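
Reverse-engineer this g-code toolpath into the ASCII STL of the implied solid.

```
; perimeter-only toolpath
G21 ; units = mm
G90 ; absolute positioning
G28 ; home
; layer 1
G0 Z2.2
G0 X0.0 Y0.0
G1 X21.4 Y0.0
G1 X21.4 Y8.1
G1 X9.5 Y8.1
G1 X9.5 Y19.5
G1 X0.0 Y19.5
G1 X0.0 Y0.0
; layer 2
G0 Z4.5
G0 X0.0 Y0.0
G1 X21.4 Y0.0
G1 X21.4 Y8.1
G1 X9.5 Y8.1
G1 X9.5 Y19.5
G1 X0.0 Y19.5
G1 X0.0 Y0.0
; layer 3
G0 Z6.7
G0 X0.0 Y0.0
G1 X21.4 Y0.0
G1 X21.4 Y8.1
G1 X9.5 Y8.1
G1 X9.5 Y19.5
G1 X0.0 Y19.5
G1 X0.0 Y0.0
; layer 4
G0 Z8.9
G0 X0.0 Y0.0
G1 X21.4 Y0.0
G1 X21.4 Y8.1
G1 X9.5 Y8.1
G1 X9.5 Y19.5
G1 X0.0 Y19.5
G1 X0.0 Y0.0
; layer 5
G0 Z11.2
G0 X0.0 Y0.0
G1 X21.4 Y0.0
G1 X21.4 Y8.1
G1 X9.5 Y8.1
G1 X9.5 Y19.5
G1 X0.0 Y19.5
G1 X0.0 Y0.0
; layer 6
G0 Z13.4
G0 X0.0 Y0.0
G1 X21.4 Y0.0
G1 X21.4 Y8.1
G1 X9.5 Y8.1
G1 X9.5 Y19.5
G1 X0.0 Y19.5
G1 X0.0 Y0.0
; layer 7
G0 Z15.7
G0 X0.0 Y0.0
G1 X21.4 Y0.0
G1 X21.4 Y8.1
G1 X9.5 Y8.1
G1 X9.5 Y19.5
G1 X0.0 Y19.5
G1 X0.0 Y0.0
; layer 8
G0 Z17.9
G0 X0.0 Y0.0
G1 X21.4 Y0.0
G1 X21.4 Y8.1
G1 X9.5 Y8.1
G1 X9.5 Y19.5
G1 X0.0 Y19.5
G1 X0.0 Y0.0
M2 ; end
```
solid part
  facet normal 0.0000 0.0000 -1.0000
    outer loop
      vertex 21.4 8.1 0.0
      vertex 21.4 0.0 0.0
      vertex 0.0 0.0 0.0
    endloop
  endfacet
  facet normal 0.0000 0.0000 -1.0000
    outer loop
      vertex 9.5 8.1 0.0
      vertex 21.4 8.1 0.0
      vertex 0.0 0.0 0.0
    endloop
  endfacet
  facet normal 0.0000 0.0000 -1.0000
    outer loop
      vertex 9.5 19.5 0.0
      vertex 9.5 8.1 0.0
      vertex 0.0 0.0 0.0
    endloop
  endfacet
  facet normal 0.0000 0.0000 -1.0000
    outer loop
      vertex 0.0 19.5 0.0
      vertex 9.5 19.5 0.0
      vertex 0.0 0.0 0.0
    endloop
  endfacet
  facet normal 0.0000 0.0000 1.0000
    outer loop
      vertex 0.0 0.0 17.9
      vertex 21.4 0.0 17.9
      vertex 21.4 8.1 17.9
    endloop
  endfacet
  facet normal 0.0000 0.0000 1.0000
    outer loop
      vertex 0.0 0.0 17.9
      vertex 21.4 8.1 17.9
      vertex 9.5 8.1 17.9
    endloop
  endfacet
  facet normal 0.0000 0.0000 1.0000
    outer loop
      vertex 0.0 0.0 17.9
      vertex 9.5 8.1 17.9
      vertex 9.5 19.5 17.9
    endloop
  endfacet
  facet normal 0.0000 0.0000 1.0000
    outer loop
      vertex 0.0 0.0 17.9
      vertex 9.5 19.5 17.9
      vertex 0.0 19.5 17.9
    endloop
  endfacet
  facet normal 0.0000 -1.0000 0.0000
    outer loop
      vertex 0.0 0.0 0.0
      vertex 21.4 0.0 0.0
      vertex 21.4 0.0 17.9
    endloop
  endfacet
  facet normal 0.0000 -1.0000 0.0000
    outer loop
      vertex 0.0 0.0 0.0
      vertex 21.4 0.0 17.9
      vertex 0.0 0.0 17.9
    endloop
  endfacet
  facet normal 1.0000 0.0000 0.0000
    outer loop
      vertex 21.4 0.0 0.0
      vertex 21.4 8.1 0.0
      vertex 21.4 8.1 17.9
    endloop
  endfacet
  facet normal 1.0000 0.0000 0.0000
    outer loop
      vertex 21.4 0.0 0.0
      vertex 21.4 8.1 17.9
      vertex 21.4 0.0 17.9
    endloop
  endfacet
  facet normal 0.0000 1.0000 0.0000
    outer loop
      vertex 21.4 8.1 0.0
      vertex 9.5 8.1 0.0
      vertex 9.5 8.1 17.9
    endloop
  endfacet
  facet normal 0.0000 1.0000 0.0000
    outer loop
      vertex 21.4 8.1 0.0
      vertex 9.5 8.1 17.9
      vertex 21.4 8.1 17.9
    endloop
  endfacet
  facet normal 1.0000 0.0000 0.0000
    outer loop
      vertex 9.5 8.1 0.0
      vertex 9.5 19.5 0.0
      vertex 9.5 19.5 17.9
    endloop
  endfacet
  facet normal 1.0000 0.0000 0.0000
    outer loop
      vertex 9.5 8.1 0.0
      vertex 9.5 19.5 17.9
      vertex 9.5 8.1 17.9
    endloop
  endfacet
  facet normal 0.0000 1.0000 0.0000
    outer loop
      vertex 9.5 19.5 0.0
      vertex 0.0 19.5 0.0
      vertex 0.0 19.5 17.9
    endloop
  endfacet
  facet normal 0.0000 1.0000 0.0000
    outer loop
      vertex 9.5 19.5 0.0
      vertex 0.0 19.5 17.9
      vertex 9.5 19.5 17.9
    endloop
  endfacet
  facet normal -1.0000 0.0000 0.0000
    outer loop
      vertex 0.0 19.5 0.0
      vertex 0.0 0.0 0.0
      vertex 0.0 0.0 17.9
    endloop
  endfacet
  facet normal -1.0000 0.0000 0.0000
    outer loop
      vertex 0.0 19.5 0.0
      vertex 0.0 0.0 17.9
      vertex 0.0 19.5 17.9
    endloop
  endfacet
endsolid part

The G0 Z moves step by Δz≈2.2 mm. Every layer's G1 loop is the same polygon, so the solid is a straight extrusion of it from z=0 to z≈17.9. Closing with flat bottom and top caps and triangulating gives 20 facets — an L-shaped prism: outer 21.4 × 19.5 mm, arm thicknesses ≈ 8.1 mm (horizontal) and 9.5 mm (vertical), extruded 17.9 mm in z.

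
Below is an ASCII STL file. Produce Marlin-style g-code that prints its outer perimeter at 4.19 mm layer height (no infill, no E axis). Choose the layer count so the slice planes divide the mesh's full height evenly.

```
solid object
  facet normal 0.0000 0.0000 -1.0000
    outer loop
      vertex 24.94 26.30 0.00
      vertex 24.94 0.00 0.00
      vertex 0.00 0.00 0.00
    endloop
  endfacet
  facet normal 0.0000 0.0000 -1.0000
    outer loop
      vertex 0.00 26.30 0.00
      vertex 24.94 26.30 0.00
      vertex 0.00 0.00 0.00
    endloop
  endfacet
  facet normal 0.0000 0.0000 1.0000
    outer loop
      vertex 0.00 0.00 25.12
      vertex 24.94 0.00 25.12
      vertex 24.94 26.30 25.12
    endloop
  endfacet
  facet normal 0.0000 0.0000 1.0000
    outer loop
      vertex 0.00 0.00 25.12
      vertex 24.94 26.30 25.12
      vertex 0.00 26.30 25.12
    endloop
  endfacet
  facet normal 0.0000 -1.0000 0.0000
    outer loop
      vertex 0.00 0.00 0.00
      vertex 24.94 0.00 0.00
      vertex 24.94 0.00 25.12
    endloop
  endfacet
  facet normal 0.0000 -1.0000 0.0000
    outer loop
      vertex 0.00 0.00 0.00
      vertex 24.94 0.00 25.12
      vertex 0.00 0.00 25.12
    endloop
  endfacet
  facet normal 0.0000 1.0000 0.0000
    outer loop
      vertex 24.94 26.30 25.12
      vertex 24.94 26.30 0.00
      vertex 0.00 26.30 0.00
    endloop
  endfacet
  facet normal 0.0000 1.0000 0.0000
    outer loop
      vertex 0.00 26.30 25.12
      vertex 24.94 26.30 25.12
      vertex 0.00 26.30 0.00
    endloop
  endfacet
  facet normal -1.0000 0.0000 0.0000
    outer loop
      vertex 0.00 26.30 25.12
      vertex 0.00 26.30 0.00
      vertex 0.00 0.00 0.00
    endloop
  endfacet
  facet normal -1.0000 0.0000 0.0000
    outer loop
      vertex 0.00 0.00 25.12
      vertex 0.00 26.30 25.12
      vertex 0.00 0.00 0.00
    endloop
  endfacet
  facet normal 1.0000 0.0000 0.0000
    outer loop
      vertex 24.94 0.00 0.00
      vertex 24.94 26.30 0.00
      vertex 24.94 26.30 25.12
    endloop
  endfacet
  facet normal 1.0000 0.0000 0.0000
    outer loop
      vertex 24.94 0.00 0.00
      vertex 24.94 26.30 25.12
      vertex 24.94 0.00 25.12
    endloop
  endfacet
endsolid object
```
; perimeter-only toolpath
G21 ; units = mm
G90 ; absolute positioning
G28 ; home
; layer 1
G0 Z4.19
G0 X0.00 Y0.00
G1 X24.94 Y0.00
G1 X24.94 Y26.30
G1 X0.00 Y26.30
G1 X0.00 Y0.00
; layer 2
G0 Z8.37
G0 X0.00 Y0.00
G1 X24.94 Y0.00
G1 X24.94 Y26.30
G1 X0.00 Y26.30
G1 X0.00 Y0.00
; layer 3
G0 Z12.56
G0 X0.00 Y0.00
G1 X24.94 Y0.00
G1 X24.94 Y26.30
G1 X0.00 Y26.30
G1 X0.00 Y0.00
; layer 4
G0 Z16.75
G0 X0.00 Y0.00
G1 X24.94 Y0.00
G1 X24.94 Y26.30
G1 X0.00 Y26.30
G1 X0.00 Y0.00
; layer 5
G0 Z20.93
G0 X0.00 Y0.00
G1 X24.94 Y0.00
G1 X24.94 Y26.30
G1 X0.00 Y26.30
G1 X0.00 Y0.00
; layer 6
G0 Z25.12
G0 X0.00 Y0.00
G1 X24.94 Y0.00
G1 X24.94 Y26.30
G1 X0.00 Y26.30
G1 X0.00 Y0.00
M2 ; end

The solid is a rectangular box, roughly 24.9 × 26.3 mm footprint and 25.1 mm tall. Slicing at Δz = 4.19 mm — 6 equal slices spanning the solid's height, so layer i sits at z = i·h/6 — gives 6 non-empty perimeters. Each is a 4-segment closed polygon; G0 lifts to the layer z and rapids to the start vertex, then G1 traces the edges.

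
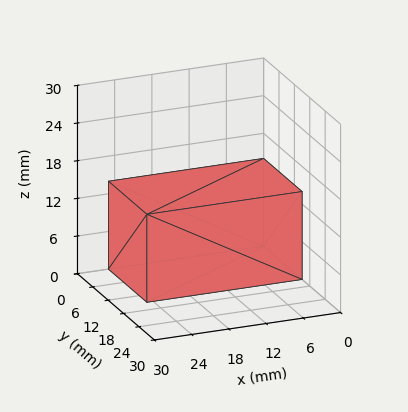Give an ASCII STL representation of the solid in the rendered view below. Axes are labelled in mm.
Reading the render: the shape is a rectangular box, roughly 25 × 15 mm footprint and 14 mm tall (dimensions read to the nearest mm from the axis ticks). For the STL, each face is triangulated and given an outward normal.

solid part
  facet normal 0.0000 0.0000 -1.0000
    outer loop
      vertex 25.0 15.0 0.0
      vertex 25.0 0.0 0.0
      vertex 0.0 0.0 0.0
    endloop
  endfacet
  facet normal 0.0000 0.0000 -1.0000
    outer loop
      vertex 0.0 15.0 0.0
      vertex 25.0 15.0 0.0
      vertex 0.0 0.0 0.0
    endloop
  endfacet
  facet normal 0.0000 0.0000 1.0000
    outer loop
      vertex 0.0 0.0 14.0
      vertex 25.0 0.0 14.0
      vertex 25.0 15.0 14.0
    endloop
  endfacet
  facet normal 0.0000 0.0000 1.0000
    outer loop
      vertex 0.0 0.0 14.0
      vertex 25.0 15.0 14.0
      vertex 0.0 15.0 14.0
    endloop
  endfacet
  facet normal 0.0000 -1.0000 0.0000
    outer loop
      vertex 0.0 0.0 0.0
      vertex 25.0 0.0 0.0
      vertex 25.0 0.0 14.0
    endloop
  endfacet
  facet normal 0.0000 -1.0000 0.0000
    outer loop
      vertex 0.0 0.0 0.0
      vertex 25.0 0.0 14.0
      vertex 0.0 0.0 14.0
    endloop
  endfacet
  facet normal 0.0000 1.0000 0.0000
    outer loop
      vertex 25.0 15.0 14.0
      vertex 25.0 15.0 0.0
      vertex 0.0 15.0 0.0
    endloop
  endfacet
  facet normal 0.0000 1.0000 0.0000
    outer loop
      vertex 0.0 15.0 14.0
      vertex 25.0 15.0 14.0
      vertex 0.0 15.0 0.0
    endloop
  endfacet
  facet normal -1.0000 0.0000 0.0000
    outer loop
      vertex 0.0 15.0 14.0
      vertex 0.0 15.0 0.0
      vertex 0.0 0.0 0.0
    endloop
  endfacet
  facet normal -1.0000 0.0000 0.0000
    outer loop
      vertex 0.0 0.0 14.0
      vertex 0.0 15.0 14.0
      vertex 0.0 0.0 0.0
    endloop
  endfacet
  facet normal 1.0000 0.0000 0.0000
    outer loop
      vertex 25.0 0.0 0.0
      vertex 25.0 15.0 0.0
      vertex 25.0 15.0 14.0
    endloop
  endfacet
  facet normal 1.0000 0.0000 0.0000
    outer loop
      vertex 25.0 0.0 0.0
      vertex 25.0 15.0 14.0
      vertex 25.0 0.0 14.0
    endloop
  endfacet
endsolid part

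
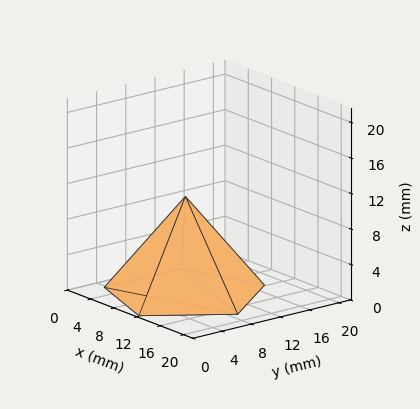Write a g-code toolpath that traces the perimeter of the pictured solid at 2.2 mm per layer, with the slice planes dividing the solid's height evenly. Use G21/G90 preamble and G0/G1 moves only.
Reading the render: the shape is a regular 5-sided pyramid, base circumscribed radius ≈ 9 mm, apex at z ≈ 11 mm (dimensions read to the nearest mm from the axis ticks). For the g-code, the solid's height is divided into equal slices at the stated Δz and each level perimeter traced with G1 moves after a G0 lift.

; perimeter-only toolpath
G21 ; units = mm
G90 ; absolute positioning
G28 ; home
; layer 1
G0 Z2.2
G0 X16.2 Y9.0
G1 X11.2 Y15.9
G1 X3.2 Y13.2
G1 X3.2 Y4.8
G1 X11.2 Y2.1
G1 X16.2 Y9.0
; layer 2
G0 Z4.4
G0 X14.4 Y9.0
G1 X10.7 Y14.2
G1 X4.6 Y12.2
G1 X4.6 Y5.8
G1 X10.7 Y3.8
G1 X14.4 Y9.0
; layer 3
G0 Z6.6
G0 X12.6 Y9.0
G1 X10.1 Y12.4
G1 X6.1 Y11.1
G1 X6.1 Y6.9
G1 X10.1 Y5.6
G1 X12.6 Y9.0
; layer 4
G0 Z8.8
G0 X10.8 Y9.0
G1 X9.6 Y10.7
G1 X7.5 Y10.1
G1 X7.5 Y7.9
G1 X9.6 Y7.3
G1 X10.8 Y9.0
M2 ; end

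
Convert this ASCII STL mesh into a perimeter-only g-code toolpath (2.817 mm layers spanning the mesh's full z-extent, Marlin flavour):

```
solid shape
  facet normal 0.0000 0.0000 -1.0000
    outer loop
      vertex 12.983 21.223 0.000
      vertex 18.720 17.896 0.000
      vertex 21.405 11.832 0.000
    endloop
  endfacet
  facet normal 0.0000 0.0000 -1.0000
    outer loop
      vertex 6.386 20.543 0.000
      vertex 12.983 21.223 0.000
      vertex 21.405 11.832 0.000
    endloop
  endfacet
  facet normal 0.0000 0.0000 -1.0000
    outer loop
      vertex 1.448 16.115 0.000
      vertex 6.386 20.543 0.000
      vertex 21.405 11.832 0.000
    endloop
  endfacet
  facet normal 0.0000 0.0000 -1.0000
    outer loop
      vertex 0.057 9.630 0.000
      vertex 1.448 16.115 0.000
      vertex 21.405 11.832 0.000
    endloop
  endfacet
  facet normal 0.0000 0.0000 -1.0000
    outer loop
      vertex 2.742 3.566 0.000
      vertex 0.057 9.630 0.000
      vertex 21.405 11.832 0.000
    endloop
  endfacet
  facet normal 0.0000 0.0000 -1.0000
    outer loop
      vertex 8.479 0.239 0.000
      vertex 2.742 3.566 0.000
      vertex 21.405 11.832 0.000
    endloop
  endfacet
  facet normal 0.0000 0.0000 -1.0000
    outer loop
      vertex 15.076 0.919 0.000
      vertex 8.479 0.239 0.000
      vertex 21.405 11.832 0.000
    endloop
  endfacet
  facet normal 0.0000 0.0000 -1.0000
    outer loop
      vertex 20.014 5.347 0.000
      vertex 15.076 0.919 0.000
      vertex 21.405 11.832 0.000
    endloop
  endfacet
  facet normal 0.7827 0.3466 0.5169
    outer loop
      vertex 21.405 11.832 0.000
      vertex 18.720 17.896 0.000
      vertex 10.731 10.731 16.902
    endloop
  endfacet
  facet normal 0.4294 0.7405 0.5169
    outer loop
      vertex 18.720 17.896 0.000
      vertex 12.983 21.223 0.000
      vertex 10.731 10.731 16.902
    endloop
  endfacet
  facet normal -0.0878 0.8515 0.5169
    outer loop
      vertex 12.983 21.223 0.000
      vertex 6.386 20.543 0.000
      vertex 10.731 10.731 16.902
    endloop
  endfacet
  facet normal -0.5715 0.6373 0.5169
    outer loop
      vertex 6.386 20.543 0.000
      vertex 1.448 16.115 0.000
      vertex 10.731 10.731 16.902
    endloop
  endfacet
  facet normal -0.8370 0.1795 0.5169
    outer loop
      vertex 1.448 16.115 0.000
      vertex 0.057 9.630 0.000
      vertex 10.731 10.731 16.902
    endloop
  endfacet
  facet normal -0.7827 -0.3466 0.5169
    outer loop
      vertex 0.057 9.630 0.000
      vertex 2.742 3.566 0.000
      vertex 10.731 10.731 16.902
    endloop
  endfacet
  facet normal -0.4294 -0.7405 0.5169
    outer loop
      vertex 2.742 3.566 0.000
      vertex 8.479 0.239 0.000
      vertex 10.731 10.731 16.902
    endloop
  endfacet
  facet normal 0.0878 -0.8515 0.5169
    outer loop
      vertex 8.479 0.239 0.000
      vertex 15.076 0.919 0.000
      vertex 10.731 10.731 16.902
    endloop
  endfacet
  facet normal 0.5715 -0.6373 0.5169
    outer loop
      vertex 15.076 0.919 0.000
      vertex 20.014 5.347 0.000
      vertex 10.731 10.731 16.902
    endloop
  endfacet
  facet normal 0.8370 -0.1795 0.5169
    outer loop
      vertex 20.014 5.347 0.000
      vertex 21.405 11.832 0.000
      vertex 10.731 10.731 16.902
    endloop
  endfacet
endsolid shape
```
; perimeter-only toolpath
G21 ; units = mm
G90 ; absolute positioning
G28 ; home
; layer 1
G0 Z2.817
G0 X19.626 Y11.649
G1 X17.389 Y16.702
G1 X12.608 Y19.474
G1 X7.110 Y18.908
G1 X2.995 Y15.218
G1 X1.836 Y9.813
G1 X4.073 Y4.760
G1 X8.854 Y1.988
G1 X14.352 Y2.554
G1 X18.467 Y6.244
G1 X19.626 Y11.649
; layer 2
G0 Z5.634
G0 X17.847 Y11.465
G1 X16.057 Y15.508
G1 X12.232 Y17.726
G1 X7.834 Y17.272
G1 X4.542 Y14.320
G1 X3.615 Y9.997
G1 X5.405 Y5.954
G1 X9.230 Y3.736
G1 X13.628 Y4.190
G1 X16.920 Y7.142
G1 X17.847 Y11.465
; layer 3
G0 Z8.451
G0 X16.068 Y11.282
G1 X14.726 Y14.314
G1 X11.857 Y15.977
G1 X8.559 Y15.637
G1 X6.090 Y13.423
G1 X5.394 Y10.181
G1 X6.736 Y7.149
G1 X9.605 Y5.485
G1 X12.904 Y5.825
G1 X15.372 Y8.039
G1 X16.068 Y11.282
; layer 4
G0 Z11.268
G0 X14.289 Y11.098
G1 X13.394 Y13.119
G1 X11.482 Y14.228
G1 X9.283 Y14.002
G1 X7.637 Y12.526
G1 X7.173 Y10.364
G1 X8.068 Y8.343
G1 X9.980 Y7.234
G1 X12.179 Y7.460
G1 X13.825 Y8.936
G1 X14.289 Y11.098
; layer 5
G0 Z14.085
G0 X12.510 Y10.915
G1 X12.062 Y11.925
G1 X11.106 Y12.480
G1 X10.007 Y12.366
G1 X9.184 Y11.628
G1 X8.952 Y10.548
G1 X9.400 Y9.537
G1 X10.356 Y8.982
G1 X11.455 Y9.096
G1 X12.278 Y9.834
G1 X12.510 Y10.915
M2 ; end

The solid is a regular 10-sided pyramid, base circumscribed radius ≈ 10.7 mm, apex at z ≈ 16.9 mm. Slicing at Δz = 2.817 mm — 6 equal slices spanning the solid's height, so layer i sits at z = i·h/6 — gives 5 non-empty perimeters. Each is a 10-segment closed polygon; G0 lifts to the layer z and rapids to the start vertex, then G1 traces the edges. The cross-section shrinks linearly with z (the slice at the apex is degenerate and omitted).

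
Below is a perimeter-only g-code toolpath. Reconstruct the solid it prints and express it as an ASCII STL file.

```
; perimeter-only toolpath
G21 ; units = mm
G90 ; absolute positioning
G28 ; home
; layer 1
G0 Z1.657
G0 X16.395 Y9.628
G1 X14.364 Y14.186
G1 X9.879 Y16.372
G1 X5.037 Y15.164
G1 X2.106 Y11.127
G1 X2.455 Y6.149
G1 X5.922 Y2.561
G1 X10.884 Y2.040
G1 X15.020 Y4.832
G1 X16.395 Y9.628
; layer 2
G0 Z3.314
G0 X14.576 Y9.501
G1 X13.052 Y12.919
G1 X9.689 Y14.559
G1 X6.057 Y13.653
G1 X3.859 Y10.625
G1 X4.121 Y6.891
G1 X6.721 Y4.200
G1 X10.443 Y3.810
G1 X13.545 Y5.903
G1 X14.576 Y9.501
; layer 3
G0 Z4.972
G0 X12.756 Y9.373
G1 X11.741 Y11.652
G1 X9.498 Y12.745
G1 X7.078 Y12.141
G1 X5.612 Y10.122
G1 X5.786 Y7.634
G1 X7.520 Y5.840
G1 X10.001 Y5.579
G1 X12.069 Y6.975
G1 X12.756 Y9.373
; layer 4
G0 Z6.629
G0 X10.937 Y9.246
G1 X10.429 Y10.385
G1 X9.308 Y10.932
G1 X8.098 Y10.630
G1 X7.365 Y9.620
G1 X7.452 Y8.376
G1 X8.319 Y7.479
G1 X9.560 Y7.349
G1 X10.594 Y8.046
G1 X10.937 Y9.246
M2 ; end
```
solid part
  facet normal 0.0000 0.0000 -1.0000
    outer loop
      vertex 10.069 18.186 0.000
      vertex 15.675 15.453 0.000
      vertex 18.214 9.756 0.000
    endloop
  endfacet
  facet normal 0.0000 0.0000 -1.0000
    outer loop
      vertex 4.017 16.676 0.000
      vertex 10.069 18.186 0.000
      vertex 18.214 9.756 0.000
    endloop
  endfacet
  facet normal 0.0000 0.0000 -1.0000
    outer loop
      vertex 0.353 11.629 0.000
      vertex 4.017 16.676 0.000
      vertex 18.214 9.756 0.000
    endloop
  endfacet
  facet normal 0.0000 0.0000 -1.0000
    outer loop
      vertex 0.789 5.407 0.000
      vertex 0.353 11.629 0.000
      vertex 18.214 9.756 0.000
    endloop
  endfacet
  facet normal 0.0000 0.0000 -1.0000
    outer loop
      vertex 5.123 0.922 0.000
      vertex 0.789 5.407 0.000
      vertex 18.214 9.756 0.000
    endloop
  endfacet
  facet normal 0.0000 0.0000 -1.0000
    outer loop
      vertex 11.326 0.271 0.000
      vertex 5.123 0.922 0.000
      vertex 18.214 9.756 0.000
    endloop
  endfacet
  facet normal 0.0000 0.0000 -1.0000
    outer loop
      vertex 16.496 3.760 0.000
      vertex 11.326 0.271 0.000
      vertex 18.214 9.756 0.000
    endloop
  endfacet
  facet normal 0.6350 0.2830 0.7188
    outer loop
      vertex 18.214 9.756 0.000
      vertex 15.675 15.453 0.000
      vertex 9.118 9.118 8.286
    endloop
  endfacet
  facet normal 0.3046 0.6249 0.7188
    outer loop
      vertex 15.675 15.453 0.000
      vertex 10.069 18.186 0.000
      vertex 9.118 9.118 8.286
    endloop
  endfacet
  facet normal -0.1683 0.6745 0.7188
    outer loop
      vertex 10.069 18.186 0.000
      vertex 4.017 16.676 0.000
      vertex 9.118 9.118 8.286
    endloop
  endfacet
  facet normal -0.5626 0.4084 0.7188
    outer loop
      vertex 4.017 16.676 0.000
      vertex 0.353 11.629 0.000
      vertex 9.118 9.118 8.286
    endloop
  endfacet
  facet normal -0.6935 -0.0486 0.7188
    outer loop
      vertex 0.353 11.629 0.000
      vertex 0.789 5.407 0.000
      vertex 9.118 9.118 8.286
    endloop
  endfacet
  facet normal -0.4999 -0.4831 0.7188
    outer loop
      vertex 0.789 5.407 0.000
      vertex 5.123 0.922 0.000
      vertex 9.118 9.118 8.286
    endloop
  endfacet
  facet normal -0.0726 -0.6914 0.7188
    outer loop
      vertex 5.123 0.922 0.000
      vertex 11.326 0.271 0.000
      vertex 9.118 9.118 8.286
    endloop
  endfacet
  facet normal 0.3889 -0.5762 0.7189
    outer loop
      vertex 11.326 0.271 0.000
      vertex 16.496 3.760 0.000
      vertex 9.118 9.118 8.286
    endloop
  endfacet
  facet normal 0.6683 -0.1915 0.7189
    outer loop
      vertex 16.496 3.760 0.000
      vertex 18.214 9.756 0.000
      vertex 9.118 9.118 8.286
    endloop
  endfacet
endsolid part

The G0 Z moves step by Δz≈1.657 mm. The G1 loops shrink linearly with z, so the solid tapers from its base footprint up to z≈8.29. Closing with a flat bottom cap and the tapered top and triangulating gives 16 facets — a regular 9-sided pyramid, base circumscribed radius ≈ 9.12 mm, apex at z ≈ 8.29 mm.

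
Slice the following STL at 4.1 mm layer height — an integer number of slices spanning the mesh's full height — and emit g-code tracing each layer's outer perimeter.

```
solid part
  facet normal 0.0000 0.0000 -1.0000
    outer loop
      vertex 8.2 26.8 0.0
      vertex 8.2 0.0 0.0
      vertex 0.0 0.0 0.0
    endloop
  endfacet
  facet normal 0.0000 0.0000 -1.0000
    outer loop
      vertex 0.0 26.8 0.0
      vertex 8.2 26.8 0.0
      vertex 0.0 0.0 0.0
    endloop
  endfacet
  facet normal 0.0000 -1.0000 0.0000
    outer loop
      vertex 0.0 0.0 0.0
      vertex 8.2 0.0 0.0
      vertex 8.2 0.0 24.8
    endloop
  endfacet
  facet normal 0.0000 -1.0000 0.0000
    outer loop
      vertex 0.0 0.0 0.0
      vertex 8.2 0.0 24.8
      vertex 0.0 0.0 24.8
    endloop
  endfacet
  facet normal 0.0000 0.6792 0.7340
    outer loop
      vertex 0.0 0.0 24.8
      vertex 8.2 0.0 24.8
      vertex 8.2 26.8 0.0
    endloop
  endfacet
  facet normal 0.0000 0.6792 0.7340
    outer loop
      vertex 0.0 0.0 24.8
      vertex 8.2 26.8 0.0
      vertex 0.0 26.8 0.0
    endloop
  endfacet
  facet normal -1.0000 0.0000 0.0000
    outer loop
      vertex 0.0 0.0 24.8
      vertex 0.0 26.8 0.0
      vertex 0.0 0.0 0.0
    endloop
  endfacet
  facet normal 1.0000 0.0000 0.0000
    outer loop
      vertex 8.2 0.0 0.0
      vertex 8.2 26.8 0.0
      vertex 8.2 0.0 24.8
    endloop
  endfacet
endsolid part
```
; perimeter-only toolpath
G21 ; units = mm
G90 ; absolute positioning
G28 ; home
; layer 1
G0 Z4.1
G0 X0.0 Y0.0
G1 X8.2 Y0.0
G1 X8.2 Y22.3
G1 X0.0 Y22.3
G1 X0.0 Y0.0
; layer 2
G0 Z8.3
G0 X0.0 Y0.0
G1 X8.2 Y0.0
G1 X8.2 Y17.9
G1 X0.0 Y17.9
G1 X0.0 Y0.0
; layer 3
G0 Z12.4
G0 X0.0 Y0.0
G1 X8.2 Y0.0
G1 X8.2 Y13.4
G1 X0.0 Y13.4
G1 X0.0 Y0.0
; layer 4
G0 Z16.5
G0 X0.0 Y0.0
G1 X8.2 Y0.0
G1 X8.2 Y8.9
G1 X0.0 Y8.9
G1 X0.0 Y0.0
; layer 5
G0 Z20.7
G0 X0.0 Y0.0
G1 X8.2 Y0.0
G1 X8.2 Y4.5
G1 X0.0 Y4.5
G1 X0.0 Y0.0
M2 ; end

The solid is a wedge (ramp): 8.2 × 26.8 mm base, rising to 24.8 mm along the y=0 edge and sloping linearly to z=0 at y=26.8. Slicing at Δz = 4.1 mm — 6 equal slices spanning the solid's height, so layer i sits at z = i·h/6 — gives 5 non-empty perimeters. Each is a 4-segment closed polygon; G0 lifts to the layer z and rapids to the start vertex, then G1 traces the edges. The cross-section shrinks linearly with z (the slice at the apex is degenerate and omitted).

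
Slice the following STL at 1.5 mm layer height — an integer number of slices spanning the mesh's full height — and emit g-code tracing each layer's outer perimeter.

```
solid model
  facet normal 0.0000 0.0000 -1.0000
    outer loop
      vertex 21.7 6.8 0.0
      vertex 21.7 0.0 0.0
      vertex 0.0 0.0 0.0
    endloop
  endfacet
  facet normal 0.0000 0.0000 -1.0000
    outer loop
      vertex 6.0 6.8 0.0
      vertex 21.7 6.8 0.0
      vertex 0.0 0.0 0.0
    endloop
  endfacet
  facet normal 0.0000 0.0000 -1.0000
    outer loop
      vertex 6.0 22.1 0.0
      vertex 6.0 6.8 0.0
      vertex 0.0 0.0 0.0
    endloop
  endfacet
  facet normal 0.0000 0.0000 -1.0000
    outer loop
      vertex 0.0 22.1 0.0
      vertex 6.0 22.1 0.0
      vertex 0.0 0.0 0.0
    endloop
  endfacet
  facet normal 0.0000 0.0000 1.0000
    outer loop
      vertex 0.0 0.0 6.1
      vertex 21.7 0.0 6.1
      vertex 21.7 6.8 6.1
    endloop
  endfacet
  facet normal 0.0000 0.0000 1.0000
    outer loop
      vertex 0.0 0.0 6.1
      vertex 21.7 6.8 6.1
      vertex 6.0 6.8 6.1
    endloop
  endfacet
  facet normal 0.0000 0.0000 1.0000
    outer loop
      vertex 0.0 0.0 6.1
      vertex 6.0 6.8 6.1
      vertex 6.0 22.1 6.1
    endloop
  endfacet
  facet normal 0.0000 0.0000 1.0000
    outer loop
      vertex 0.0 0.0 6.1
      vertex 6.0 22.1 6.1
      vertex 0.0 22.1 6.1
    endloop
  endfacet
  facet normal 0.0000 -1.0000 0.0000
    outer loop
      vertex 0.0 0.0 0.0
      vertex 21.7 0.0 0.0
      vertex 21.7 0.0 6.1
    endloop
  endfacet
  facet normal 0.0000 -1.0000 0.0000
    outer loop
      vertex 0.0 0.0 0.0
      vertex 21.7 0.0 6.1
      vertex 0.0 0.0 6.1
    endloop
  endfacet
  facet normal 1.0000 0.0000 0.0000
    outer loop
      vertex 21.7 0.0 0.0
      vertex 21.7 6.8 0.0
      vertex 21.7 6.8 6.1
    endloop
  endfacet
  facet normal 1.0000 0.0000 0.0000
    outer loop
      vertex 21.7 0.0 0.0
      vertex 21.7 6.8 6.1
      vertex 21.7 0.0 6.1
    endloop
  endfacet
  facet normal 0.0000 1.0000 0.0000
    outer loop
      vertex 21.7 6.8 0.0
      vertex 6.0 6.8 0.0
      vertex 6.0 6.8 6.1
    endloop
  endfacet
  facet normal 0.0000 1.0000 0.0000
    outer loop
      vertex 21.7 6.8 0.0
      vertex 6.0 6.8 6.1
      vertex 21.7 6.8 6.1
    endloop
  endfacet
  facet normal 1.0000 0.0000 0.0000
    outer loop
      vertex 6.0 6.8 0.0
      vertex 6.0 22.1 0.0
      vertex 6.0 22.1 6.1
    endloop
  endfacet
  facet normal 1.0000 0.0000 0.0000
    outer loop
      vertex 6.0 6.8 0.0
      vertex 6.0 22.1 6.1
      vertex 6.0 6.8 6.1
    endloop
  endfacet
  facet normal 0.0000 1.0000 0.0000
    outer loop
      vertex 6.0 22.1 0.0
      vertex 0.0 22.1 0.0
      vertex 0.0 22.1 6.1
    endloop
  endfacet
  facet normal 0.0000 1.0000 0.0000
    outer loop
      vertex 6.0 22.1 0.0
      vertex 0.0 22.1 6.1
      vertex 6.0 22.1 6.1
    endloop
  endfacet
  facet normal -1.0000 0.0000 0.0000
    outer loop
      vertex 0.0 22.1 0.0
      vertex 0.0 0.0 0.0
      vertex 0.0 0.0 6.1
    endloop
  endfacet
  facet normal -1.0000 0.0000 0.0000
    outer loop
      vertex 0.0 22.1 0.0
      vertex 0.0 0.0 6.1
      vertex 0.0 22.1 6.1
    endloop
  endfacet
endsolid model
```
; perimeter-only toolpath
G21 ; units = mm
G90 ; absolute positioning
G28 ; home
; layer 1
G0 Z1.5
G0 X0.0 Y0.0
G1 X21.7 Y0.0
G1 X21.7 Y6.8
G1 X6.0 Y6.8
G1 X6.0 Y22.1
G1 X0.0 Y22.1
G1 X0.0 Y0.0
; layer 2
G0 Z3.0
G0 X0.0 Y0.0
G1 X21.7 Y0.0
G1 X21.7 Y6.8
G1 X6.0 Y6.8
G1 X6.0 Y22.1
G1 X0.0 Y22.1
G1 X0.0 Y0.0
; layer 3
G0 Z4.6
G0 X0.0 Y0.0
G1 X21.7 Y0.0
G1 X21.7 Y6.8
G1 X6.0 Y6.8
G1 X6.0 Y22.1
G1 X0.0 Y22.1
G1 X0.0 Y0.0
; layer 4
G0 Z6.1
G0 X0.0 Y0.0
G1 X21.7 Y0.0
G1 X21.7 Y6.8
G1 X6.0 Y6.8
G1 X6.0 Y22.1
G1 X0.0 Y22.1
G1 X0.0 Y0.0
M2 ; end

The solid is an L-shaped prism: outer 21.7 × 22.1 mm, arm thicknesses ≈ 6.8 mm (horizontal) and 6 mm (vertical), extruded 6.1 mm in z. Slicing at Δz = 1.5 mm — 4 equal slices spanning the solid's height, so layer i sits at z = i·h/4 — gives 4 non-empty perimeters. Each is a 6-segment closed polygon; G0 lifts to the layer z and rapids to the start vertex, then G1 traces the edges.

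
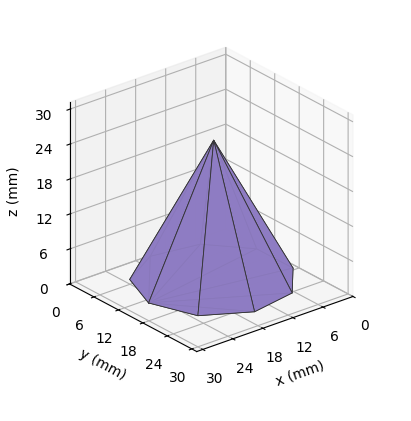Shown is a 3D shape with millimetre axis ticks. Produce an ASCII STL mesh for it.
Reading the render: the shape is a regular 9-sided pyramid, base circumscribed radius ≈ 13 mm, apex at z ≈ 24 mm (dimensions read to the nearest mm from the axis ticks). For the STL, each face is triangulated and given an outward normal.

solid part
  facet normal 0.0000 0.0000 -1.0000
    outer loop
      vertex 15.26 25.80 0.00
      vertex 22.96 21.36 0.00
      vertex 26.00 13.00 0.00
    endloop
  endfacet
  facet normal 0.0000 0.0000 -1.0000
    outer loop
      vertex 6.50 24.26 0.00
      vertex 15.26 25.80 0.00
      vertex 26.00 13.00 0.00
    endloop
  endfacet
  facet normal 0.0000 0.0000 -1.0000
    outer loop
      vertex 0.78 17.45 0.00
      vertex 6.50 24.26 0.00
      vertex 26.00 13.00 0.00
    endloop
  endfacet
  facet normal 0.0000 0.0000 -1.0000
    outer loop
      vertex 0.78 8.55 0.00
      vertex 0.78 17.45 0.00
      vertex 26.00 13.00 0.00
    endloop
  endfacet
  facet normal 0.0000 0.0000 -1.0000
    outer loop
      vertex 6.50 1.74 0.00
      vertex 0.78 8.55 0.00
      vertex 26.00 13.00 0.00
    endloop
  endfacet
  facet normal 0.0000 0.0000 -1.0000
    outer loop
      vertex 15.26 0.20 0.00
      vertex 6.50 1.74 0.00
      vertex 26.00 13.00 0.00
    endloop
  endfacet
  facet normal 0.0000 0.0000 -1.0000
    outer loop
      vertex 22.96 4.64 0.00
      vertex 15.26 0.20 0.00
      vertex 26.00 13.00 0.00
    endloop
  endfacet
  facet normal 0.8375 0.3046 0.4537
    outer loop
      vertex 26.00 13.00 0.00
      vertex 22.96 21.36 0.00
      vertex 13.00 13.00 24.00
    endloop
  endfacet
  facet normal 0.4452 0.7720 0.4537
    outer loop
      vertex 22.96 21.36 0.00
      vertex 15.26 25.80 0.00
      vertex 13.00 13.00 24.00
    endloop
  endfacet
  facet normal -0.1543 0.8777 0.4536
    outer loop
      vertex 15.26 25.80 0.00
      vertex 6.50 24.26 0.00
      vertex 13.00 13.00 24.00
    endloop
  endfacet
  facet normal -0.6824 0.5732 0.4537
    outer loop
      vertex 6.50 24.26 0.00
      vertex 0.78 17.45 0.00
      vertex 13.00 13.00 24.00
    endloop
  endfacet
  facet normal -0.8911 0.0000 0.4537
    outer loop
      vertex 0.78 17.45 0.00
      vertex 0.78 8.55 0.00
      vertex 13.00 13.00 24.00
    endloop
  endfacet
  facet normal -0.6824 -0.5732 0.4537
    outer loop
      vertex 0.78 8.55 0.00
      vertex 6.50 1.74 0.00
      vertex 13.00 13.00 24.00
    endloop
  endfacet
  facet normal -0.1543 -0.8777 0.4536
    outer loop
      vertex 6.50 1.74 0.00
      vertex 15.26 0.20 0.00
      vertex 13.00 13.00 24.00
    endloop
  endfacet
  facet normal 0.4452 -0.7720 0.4537
    outer loop
      vertex 15.26 0.20 0.00
      vertex 22.96 4.64 0.00
      vertex 13.00 13.00 24.00
    endloop
  endfacet
  facet normal 0.8375 -0.3046 0.4537
    outer loop
      vertex 22.96 4.64 0.00
      vertex 26.00 13.00 0.00
      vertex 13.00 13.00 24.00
    endloop
  endfacet
endsolid part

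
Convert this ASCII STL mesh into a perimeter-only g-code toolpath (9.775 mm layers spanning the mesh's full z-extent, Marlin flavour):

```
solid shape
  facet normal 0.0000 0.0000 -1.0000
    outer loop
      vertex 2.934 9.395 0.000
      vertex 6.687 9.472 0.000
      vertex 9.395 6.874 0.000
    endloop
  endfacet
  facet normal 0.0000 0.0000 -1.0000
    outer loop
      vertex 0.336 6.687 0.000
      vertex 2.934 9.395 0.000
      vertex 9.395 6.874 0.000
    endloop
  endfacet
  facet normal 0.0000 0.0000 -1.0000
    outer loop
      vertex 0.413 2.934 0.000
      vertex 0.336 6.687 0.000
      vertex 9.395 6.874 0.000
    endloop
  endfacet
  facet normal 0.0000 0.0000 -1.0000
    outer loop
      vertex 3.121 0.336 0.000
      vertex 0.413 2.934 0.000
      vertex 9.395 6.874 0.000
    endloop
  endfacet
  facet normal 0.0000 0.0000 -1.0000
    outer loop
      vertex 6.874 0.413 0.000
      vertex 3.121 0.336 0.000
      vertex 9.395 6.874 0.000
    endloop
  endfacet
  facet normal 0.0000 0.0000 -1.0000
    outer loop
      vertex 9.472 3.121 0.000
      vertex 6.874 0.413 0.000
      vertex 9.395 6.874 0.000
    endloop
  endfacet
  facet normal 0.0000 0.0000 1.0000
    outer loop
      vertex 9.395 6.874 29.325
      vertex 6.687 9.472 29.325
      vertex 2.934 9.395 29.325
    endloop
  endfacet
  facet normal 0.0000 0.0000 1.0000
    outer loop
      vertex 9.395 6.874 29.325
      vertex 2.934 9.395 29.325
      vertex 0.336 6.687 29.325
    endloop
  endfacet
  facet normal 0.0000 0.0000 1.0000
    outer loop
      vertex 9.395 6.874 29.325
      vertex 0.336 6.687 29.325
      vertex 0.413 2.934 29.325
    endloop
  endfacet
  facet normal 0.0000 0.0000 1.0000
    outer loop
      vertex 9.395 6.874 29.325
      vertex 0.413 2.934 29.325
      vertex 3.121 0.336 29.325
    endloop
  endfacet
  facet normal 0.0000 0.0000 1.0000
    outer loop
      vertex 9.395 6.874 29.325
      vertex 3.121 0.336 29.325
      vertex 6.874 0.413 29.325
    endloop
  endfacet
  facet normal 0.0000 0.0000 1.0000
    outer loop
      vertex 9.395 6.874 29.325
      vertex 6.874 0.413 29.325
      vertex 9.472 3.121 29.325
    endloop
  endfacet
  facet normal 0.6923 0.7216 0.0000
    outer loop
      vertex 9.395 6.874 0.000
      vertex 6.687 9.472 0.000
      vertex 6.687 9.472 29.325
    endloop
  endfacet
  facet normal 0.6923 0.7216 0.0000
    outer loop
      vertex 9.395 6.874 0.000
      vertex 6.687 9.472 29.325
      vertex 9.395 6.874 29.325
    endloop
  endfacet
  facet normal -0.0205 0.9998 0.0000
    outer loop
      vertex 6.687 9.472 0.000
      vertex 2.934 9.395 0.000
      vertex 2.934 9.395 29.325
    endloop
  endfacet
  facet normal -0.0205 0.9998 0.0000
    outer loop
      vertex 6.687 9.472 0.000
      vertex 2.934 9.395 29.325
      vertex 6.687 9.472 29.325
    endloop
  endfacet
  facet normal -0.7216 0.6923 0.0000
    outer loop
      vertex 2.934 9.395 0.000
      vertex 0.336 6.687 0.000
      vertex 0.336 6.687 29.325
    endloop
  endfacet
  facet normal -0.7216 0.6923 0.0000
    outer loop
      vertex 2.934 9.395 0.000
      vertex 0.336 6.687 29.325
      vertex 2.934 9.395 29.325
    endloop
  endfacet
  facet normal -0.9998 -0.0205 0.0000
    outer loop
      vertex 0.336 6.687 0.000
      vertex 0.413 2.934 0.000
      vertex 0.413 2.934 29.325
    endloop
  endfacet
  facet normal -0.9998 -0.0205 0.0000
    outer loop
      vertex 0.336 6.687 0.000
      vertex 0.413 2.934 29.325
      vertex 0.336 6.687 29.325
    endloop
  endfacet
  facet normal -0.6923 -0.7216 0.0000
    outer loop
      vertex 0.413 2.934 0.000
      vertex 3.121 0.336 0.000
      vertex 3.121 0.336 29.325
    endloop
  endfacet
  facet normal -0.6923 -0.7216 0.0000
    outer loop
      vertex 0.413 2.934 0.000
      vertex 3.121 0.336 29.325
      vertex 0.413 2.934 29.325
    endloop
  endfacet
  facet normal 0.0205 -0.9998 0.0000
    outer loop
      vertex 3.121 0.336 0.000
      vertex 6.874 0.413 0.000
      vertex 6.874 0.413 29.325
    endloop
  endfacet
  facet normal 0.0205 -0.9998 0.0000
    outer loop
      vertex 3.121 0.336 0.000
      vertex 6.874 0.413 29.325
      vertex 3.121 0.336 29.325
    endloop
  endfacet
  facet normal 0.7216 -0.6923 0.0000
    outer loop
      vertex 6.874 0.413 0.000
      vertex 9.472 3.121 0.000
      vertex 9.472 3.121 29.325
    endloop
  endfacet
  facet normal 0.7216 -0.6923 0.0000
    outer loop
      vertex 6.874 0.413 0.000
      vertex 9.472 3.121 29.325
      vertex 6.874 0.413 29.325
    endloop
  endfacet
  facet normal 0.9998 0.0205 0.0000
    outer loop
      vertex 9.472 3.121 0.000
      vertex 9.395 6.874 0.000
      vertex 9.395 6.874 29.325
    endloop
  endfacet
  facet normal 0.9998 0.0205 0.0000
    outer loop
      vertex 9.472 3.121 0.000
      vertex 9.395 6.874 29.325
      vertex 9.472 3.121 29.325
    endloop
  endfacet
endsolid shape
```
; perimeter-only toolpath
G21 ; units = mm
G90 ; absolute positioning
G28 ; home
; layer 1
G0 Z9.775
G0 X9.395 Y6.874
G1 X6.687 Y9.472
G1 X2.934 Y9.395
G1 X0.336 Y6.687
G1 X0.413 Y2.934
G1 X3.121 Y0.336
G1 X6.874 Y0.413
G1 X9.472 Y3.121
G1 X9.395 Y6.874
; layer 2
G0 Z19.550
G0 X9.395 Y6.874
G1 X6.687 Y9.472
G1 X2.934 Y9.395
G1 X0.336 Y6.687
G1 X0.413 Y2.934
G1 X3.121 Y0.336
G1 X6.874 Y0.413
G1 X9.472 Y3.121
G1 X9.395 Y6.874
; layer 3
G0 Z29.325
G0 X9.395 Y6.874
G1 X6.687 Y9.472
G1 X2.934 Y9.395
G1 X0.336 Y6.687
G1 X0.413 Y2.934
G1 X3.121 Y0.336
G1 X6.874 Y0.413
G1 X9.472 Y3.121
G1 X9.395 Y6.874
M2 ; end

The solid is a regular 8-sided prism (a cylinder approximated with 8 flat sides), circumscribed radius ≈ 4.9 mm, height ≈ 29.3 mm. Slicing at Δz = 9.775 mm — 3 equal slices spanning the solid's height, so layer i sits at z = i·h/3 — gives 3 non-empty perimeters. Each is a 8-segment closed polygon; G0 lifts to the layer z and rapids to the start vertex, then G1 traces the edges.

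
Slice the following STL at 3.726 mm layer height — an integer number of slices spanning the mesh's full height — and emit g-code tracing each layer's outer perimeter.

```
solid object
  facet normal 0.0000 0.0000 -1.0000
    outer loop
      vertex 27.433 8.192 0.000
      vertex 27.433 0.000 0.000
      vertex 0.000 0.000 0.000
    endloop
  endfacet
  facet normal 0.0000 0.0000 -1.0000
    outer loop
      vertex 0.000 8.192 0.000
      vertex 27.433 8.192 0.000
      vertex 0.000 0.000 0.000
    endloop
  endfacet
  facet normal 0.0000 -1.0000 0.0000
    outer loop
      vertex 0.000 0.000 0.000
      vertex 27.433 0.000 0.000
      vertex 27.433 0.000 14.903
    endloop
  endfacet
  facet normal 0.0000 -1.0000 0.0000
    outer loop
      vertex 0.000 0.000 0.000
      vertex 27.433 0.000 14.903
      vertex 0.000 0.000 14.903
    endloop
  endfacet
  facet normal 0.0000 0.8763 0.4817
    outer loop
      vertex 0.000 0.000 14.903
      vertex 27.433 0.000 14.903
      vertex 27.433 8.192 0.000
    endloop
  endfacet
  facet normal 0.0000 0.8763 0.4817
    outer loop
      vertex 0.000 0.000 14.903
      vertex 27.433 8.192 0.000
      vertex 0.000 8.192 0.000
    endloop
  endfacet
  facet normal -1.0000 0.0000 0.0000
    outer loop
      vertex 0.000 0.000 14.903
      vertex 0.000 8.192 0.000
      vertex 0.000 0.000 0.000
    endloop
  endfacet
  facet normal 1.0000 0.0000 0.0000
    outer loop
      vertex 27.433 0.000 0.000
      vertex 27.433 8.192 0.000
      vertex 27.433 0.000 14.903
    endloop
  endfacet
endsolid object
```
; perimeter-only toolpath
G21 ; units = mm
G90 ; absolute positioning
G28 ; home
; layer 1
G0 Z3.726
G0 X0.000 Y0.000
G1 X27.433 Y0.000
G1 X27.433 Y6.144
G1 X0.000 Y6.144
G1 X0.000 Y0.000
; layer 2
G0 Z7.452
G0 X0.000 Y0.000
G1 X27.433 Y0.000
G1 X27.433 Y4.096
G1 X0.000 Y4.096
G1 X0.000 Y0.000
; layer 3
G0 Z11.177
G0 X0.000 Y0.000
G1 X27.433 Y0.000
G1 X27.433 Y2.048
G1 X0.000 Y2.048
G1 X0.000 Y0.000
M2 ; end

The solid is a wedge (ramp): 27.4 × 8.19 mm base, rising to 14.9 mm along the y=0 edge and sloping linearly to z=0 at y=8.19. Slicing at Δz = 3.726 mm — 4 equal slices spanning the solid's height, so layer i sits at z = i·h/4 — gives 3 non-empty perimeters. Each is a 4-segment closed polygon; G0 lifts to the layer z and rapids to the start vertex, then G1 traces the edges. The cross-section shrinks linearly with z (the slice at the apex is degenerate and omitted).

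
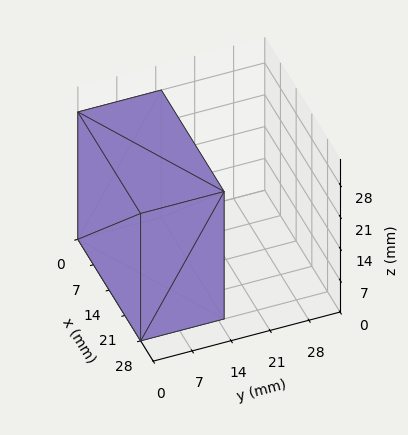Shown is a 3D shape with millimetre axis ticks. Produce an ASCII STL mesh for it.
Reading the render: the shape is a rectangular box, roughly 28 × 15 mm footprint and 28 mm tall (dimensions read to the nearest mm from the axis ticks). For the STL, each face is triangulated and given an outward normal.

solid part
  facet normal 0.0000 0.0000 -1.0000
    outer loop
      vertex 28.00 15.00 0.00
      vertex 28.00 0.00 0.00
      vertex 0.00 0.00 0.00
    endloop
  endfacet
  facet normal 0.0000 0.0000 -1.0000
    outer loop
      vertex 0.00 15.00 0.00
      vertex 28.00 15.00 0.00
      vertex 0.00 0.00 0.00
    endloop
  endfacet
  facet normal 0.0000 0.0000 1.0000
    outer loop
      vertex 0.00 0.00 28.00
      vertex 28.00 0.00 28.00
      vertex 28.00 15.00 28.00
    endloop
  endfacet
  facet normal 0.0000 0.0000 1.0000
    outer loop
      vertex 0.00 0.00 28.00
      vertex 28.00 15.00 28.00
      vertex 0.00 15.00 28.00
    endloop
  endfacet
  facet normal 0.0000 -1.0000 0.0000
    outer loop
      vertex 0.00 0.00 0.00
      vertex 28.00 0.00 0.00
      vertex 28.00 0.00 28.00
    endloop
  endfacet
  facet normal 0.0000 -1.0000 0.0000
    outer loop
      vertex 0.00 0.00 0.00
      vertex 28.00 0.00 28.00
      vertex 0.00 0.00 28.00
    endloop
  endfacet
  facet normal 0.0000 1.0000 0.0000
    outer loop
      vertex 28.00 15.00 28.00
      vertex 28.00 15.00 0.00
      vertex 0.00 15.00 0.00
    endloop
  endfacet
  facet normal 0.0000 1.0000 0.0000
    outer loop
      vertex 0.00 15.00 28.00
      vertex 28.00 15.00 28.00
      vertex 0.00 15.00 0.00
    endloop
  endfacet
  facet normal -1.0000 0.0000 0.0000
    outer loop
      vertex 0.00 15.00 28.00
      vertex 0.00 15.00 0.00
      vertex 0.00 0.00 0.00
    endloop
  endfacet
  facet normal -1.0000 0.0000 0.0000
    outer loop
      vertex 0.00 0.00 28.00
      vertex 0.00 15.00 28.00
      vertex 0.00 0.00 0.00
    endloop
  endfacet
  facet normal 1.0000 0.0000 0.0000
    outer loop
      vertex 28.00 0.00 0.00
      vertex 28.00 15.00 0.00
      vertex 28.00 15.00 28.00
    endloop
  endfacet
  facet normal 1.0000 0.0000 0.0000
    outer loop
      vertex 28.00 0.00 0.00
      vertex 28.00 15.00 28.00
      vertex 28.00 0.00 28.00
    endloop
  endfacet
endsolid part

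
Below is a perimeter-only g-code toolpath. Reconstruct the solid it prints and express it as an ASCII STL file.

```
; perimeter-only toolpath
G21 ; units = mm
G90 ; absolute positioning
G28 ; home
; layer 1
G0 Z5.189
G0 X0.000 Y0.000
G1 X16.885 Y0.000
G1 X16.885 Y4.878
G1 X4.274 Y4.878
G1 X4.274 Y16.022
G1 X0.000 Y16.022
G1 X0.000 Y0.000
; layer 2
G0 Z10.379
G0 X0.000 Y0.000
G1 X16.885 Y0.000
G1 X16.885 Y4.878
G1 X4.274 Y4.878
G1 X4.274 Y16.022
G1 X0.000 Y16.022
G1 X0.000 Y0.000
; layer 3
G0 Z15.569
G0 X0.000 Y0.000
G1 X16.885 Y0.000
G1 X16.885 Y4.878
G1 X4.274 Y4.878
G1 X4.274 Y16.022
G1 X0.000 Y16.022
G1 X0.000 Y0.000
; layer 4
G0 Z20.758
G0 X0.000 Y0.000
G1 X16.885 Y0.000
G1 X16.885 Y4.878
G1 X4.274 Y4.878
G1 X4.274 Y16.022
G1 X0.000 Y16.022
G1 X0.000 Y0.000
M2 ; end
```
solid part
  facet normal 0.0000 0.0000 -1.0000
    outer loop
      vertex 16.885 4.878 0.000
      vertex 16.885 0.000 0.000
      vertex 0.000 0.000 0.000
    endloop
  endfacet
  facet normal 0.0000 0.0000 -1.0000
    outer loop
      vertex 4.274 4.878 0.000
      vertex 16.885 4.878 0.000
      vertex 0.000 0.000 0.000
    endloop
  endfacet
  facet normal 0.0000 0.0000 -1.0000
    outer loop
      vertex 4.274 16.022 0.000
      vertex 4.274 4.878 0.000
      vertex 0.000 0.000 0.000
    endloop
  endfacet
  facet normal 0.0000 0.0000 -1.0000
    outer loop
      vertex 0.000 16.022 0.000
      vertex 4.274 16.022 0.000
      vertex 0.000 0.000 0.000
    endloop
  endfacet
  facet normal 0.0000 0.0000 1.0000
    outer loop
      vertex 0.000 0.000 20.758
      vertex 16.885 0.000 20.758
      vertex 16.885 4.878 20.758
    endloop
  endfacet
  facet normal 0.0000 0.0000 1.0000
    outer loop
      vertex 0.000 0.000 20.758
      vertex 16.885 4.878 20.758
      vertex 4.274 4.878 20.758
    endloop
  endfacet
  facet normal 0.0000 0.0000 1.0000
    outer loop
      vertex 0.000 0.000 20.758
      vertex 4.274 4.878 20.758
      vertex 4.274 16.022 20.758
    endloop
  endfacet
  facet normal 0.0000 0.0000 1.0000
    outer loop
      vertex 0.000 0.000 20.758
      vertex 4.274 16.022 20.758
      vertex 0.000 16.022 20.758
    endloop
  endfacet
  facet normal 0.0000 -1.0000 0.0000
    outer loop
      vertex 0.000 0.000 0.000
      vertex 16.885 0.000 0.000
      vertex 16.885 0.000 20.758
    endloop
  endfacet
  facet normal 0.0000 -1.0000 0.0000
    outer loop
      vertex 0.000 0.000 0.000
      vertex 16.885 0.000 20.758
      vertex 0.000 0.000 20.758
    endloop
  endfacet
  facet normal 1.0000 0.0000 0.0000
    outer loop
      vertex 16.885 0.000 0.000
      vertex 16.885 4.878 0.000
      vertex 16.885 4.878 20.758
    endloop
  endfacet
  facet normal 1.0000 0.0000 0.0000
    outer loop
      vertex 16.885 0.000 0.000
      vertex 16.885 4.878 20.758
      vertex 16.885 0.000 20.758
    endloop
  endfacet
  facet normal 0.0000 1.0000 0.0000
    outer loop
      vertex 16.885 4.878 0.000
      vertex 4.274 4.878 0.000
      vertex 4.274 4.878 20.758
    endloop
  endfacet
  facet normal 0.0000 1.0000 0.0000
    outer loop
      vertex 16.885 4.878 0.000
      vertex 4.274 4.878 20.758
      vertex 16.885 4.878 20.758
    endloop
  endfacet
  facet normal 1.0000 0.0000 0.0000
    outer loop
      vertex 4.274 4.878 0.000
      vertex 4.274 16.022 0.000
      vertex 4.274 16.022 20.758
    endloop
  endfacet
  facet normal 1.0000 0.0000 0.0000
    outer loop
      vertex 4.274 4.878 0.000
      vertex 4.274 16.022 20.758
      vertex 4.274 4.878 20.758
    endloop
  endfacet
  facet normal 0.0000 1.0000 0.0000
    outer loop
      vertex 4.274 16.022 0.000
      vertex 0.000 16.022 0.000
      vertex 0.000 16.022 20.758
    endloop
  endfacet
  facet normal 0.0000 1.0000 0.0000
    outer loop
      vertex 4.274 16.022 0.000
      vertex 0.000 16.022 20.758
      vertex 4.274 16.022 20.758
    endloop
  endfacet
  facet normal -1.0000 0.0000 0.0000
    outer loop
      vertex 0.000 16.022 0.000
      vertex 0.000 0.000 0.000
      vertex 0.000 0.000 20.758
    endloop
  endfacet
  facet normal -1.0000 0.0000 0.0000
    outer loop
      vertex 0.000 16.022 0.000
      vertex 0.000 0.000 20.758
      vertex 0.000 16.022 20.758
    endloop
  endfacet
endsolid part

The G0 Z moves step by Δz≈5.189 mm. Every layer's G1 loop is the same polygon, so the solid is a straight extrusion of it from z=0 to z≈20.8. Closing with flat bottom and top caps and triangulating gives 20 facets — an L-shaped prism: outer 16.9 × 16 mm, arm thicknesses ≈ 4.88 mm (horizontal) and 4.27 mm (vertical), extruded 20.8 mm in z.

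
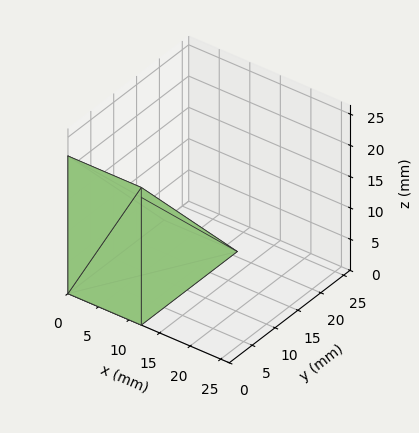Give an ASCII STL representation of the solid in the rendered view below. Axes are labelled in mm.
Reading the render: the shape is a wedge (ramp): 12 × 21 mm base, rising to 22 mm along the y=0 edge and sloping linearly to z=0 at y=21 (dimensions read to the nearest mm from the axis ticks). For the STL, each face is triangulated and given an outward normal.

solid part
  facet normal 0.0000 0.0000 -1.0000
    outer loop
      vertex 12.0 21.0 0.0
      vertex 12.0 0.0 0.0
      vertex 0.0 0.0 0.0
    endloop
  endfacet
  facet normal 0.0000 0.0000 -1.0000
    outer loop
      vertex 0.0 21.0 0.0
      vertex 12.0 21.0 0.0
      vertex 0.0 0.0 0.0
    endloop
  endfacet
  facet normal 0.0000 -1.0000 0.0000
    outer loop
      vertex 0.0 0.0 0.0
      vertex 12.0 0.0 0.0
      vertex 12.0 0.0 22.0
    endloop
  endfacet
  facet normal 0.0000 -1.0000 0.0000
    outer loop
      vertex 0.0 0.0 0.0
      vertex 12.0 0.0 22.0
      vertex 0.0 0.0 22.0
    endloop
  endfacet
  facet normal 0.0000 0.7234 0.6905
    outer loop
      vertex 0.0 0.0 22.0
      vertex 12.0 0.0 22.0
      vertex 12.0 21.0 0.0
    endloop
  endfacet
  facet normal 0.0000 0.7234 0.6905
    outer loop
      vertex 0.0 0.0 22.0
      vertex 12.0 21.0 0.0
      vertex 0.0 21.0 0.0
    endloop
  endfacet
  facet normal -1.0000 0.0000 0.0000
    outer loop
      vertex 0.0 0.0 22.0
      vertex 0.0 21.0 0.0
      vertex 0.0 0.0 0.0
    endloop
  endfacet
  facet normal 1.0000 0.0000 0.0000
    outer loop
      vertex 12.0 0.0 0.0
      vertex 12.0 21.0 0.0
      vertex 12.0 0.0 22.0
    endloop
  endfacet
endsolid part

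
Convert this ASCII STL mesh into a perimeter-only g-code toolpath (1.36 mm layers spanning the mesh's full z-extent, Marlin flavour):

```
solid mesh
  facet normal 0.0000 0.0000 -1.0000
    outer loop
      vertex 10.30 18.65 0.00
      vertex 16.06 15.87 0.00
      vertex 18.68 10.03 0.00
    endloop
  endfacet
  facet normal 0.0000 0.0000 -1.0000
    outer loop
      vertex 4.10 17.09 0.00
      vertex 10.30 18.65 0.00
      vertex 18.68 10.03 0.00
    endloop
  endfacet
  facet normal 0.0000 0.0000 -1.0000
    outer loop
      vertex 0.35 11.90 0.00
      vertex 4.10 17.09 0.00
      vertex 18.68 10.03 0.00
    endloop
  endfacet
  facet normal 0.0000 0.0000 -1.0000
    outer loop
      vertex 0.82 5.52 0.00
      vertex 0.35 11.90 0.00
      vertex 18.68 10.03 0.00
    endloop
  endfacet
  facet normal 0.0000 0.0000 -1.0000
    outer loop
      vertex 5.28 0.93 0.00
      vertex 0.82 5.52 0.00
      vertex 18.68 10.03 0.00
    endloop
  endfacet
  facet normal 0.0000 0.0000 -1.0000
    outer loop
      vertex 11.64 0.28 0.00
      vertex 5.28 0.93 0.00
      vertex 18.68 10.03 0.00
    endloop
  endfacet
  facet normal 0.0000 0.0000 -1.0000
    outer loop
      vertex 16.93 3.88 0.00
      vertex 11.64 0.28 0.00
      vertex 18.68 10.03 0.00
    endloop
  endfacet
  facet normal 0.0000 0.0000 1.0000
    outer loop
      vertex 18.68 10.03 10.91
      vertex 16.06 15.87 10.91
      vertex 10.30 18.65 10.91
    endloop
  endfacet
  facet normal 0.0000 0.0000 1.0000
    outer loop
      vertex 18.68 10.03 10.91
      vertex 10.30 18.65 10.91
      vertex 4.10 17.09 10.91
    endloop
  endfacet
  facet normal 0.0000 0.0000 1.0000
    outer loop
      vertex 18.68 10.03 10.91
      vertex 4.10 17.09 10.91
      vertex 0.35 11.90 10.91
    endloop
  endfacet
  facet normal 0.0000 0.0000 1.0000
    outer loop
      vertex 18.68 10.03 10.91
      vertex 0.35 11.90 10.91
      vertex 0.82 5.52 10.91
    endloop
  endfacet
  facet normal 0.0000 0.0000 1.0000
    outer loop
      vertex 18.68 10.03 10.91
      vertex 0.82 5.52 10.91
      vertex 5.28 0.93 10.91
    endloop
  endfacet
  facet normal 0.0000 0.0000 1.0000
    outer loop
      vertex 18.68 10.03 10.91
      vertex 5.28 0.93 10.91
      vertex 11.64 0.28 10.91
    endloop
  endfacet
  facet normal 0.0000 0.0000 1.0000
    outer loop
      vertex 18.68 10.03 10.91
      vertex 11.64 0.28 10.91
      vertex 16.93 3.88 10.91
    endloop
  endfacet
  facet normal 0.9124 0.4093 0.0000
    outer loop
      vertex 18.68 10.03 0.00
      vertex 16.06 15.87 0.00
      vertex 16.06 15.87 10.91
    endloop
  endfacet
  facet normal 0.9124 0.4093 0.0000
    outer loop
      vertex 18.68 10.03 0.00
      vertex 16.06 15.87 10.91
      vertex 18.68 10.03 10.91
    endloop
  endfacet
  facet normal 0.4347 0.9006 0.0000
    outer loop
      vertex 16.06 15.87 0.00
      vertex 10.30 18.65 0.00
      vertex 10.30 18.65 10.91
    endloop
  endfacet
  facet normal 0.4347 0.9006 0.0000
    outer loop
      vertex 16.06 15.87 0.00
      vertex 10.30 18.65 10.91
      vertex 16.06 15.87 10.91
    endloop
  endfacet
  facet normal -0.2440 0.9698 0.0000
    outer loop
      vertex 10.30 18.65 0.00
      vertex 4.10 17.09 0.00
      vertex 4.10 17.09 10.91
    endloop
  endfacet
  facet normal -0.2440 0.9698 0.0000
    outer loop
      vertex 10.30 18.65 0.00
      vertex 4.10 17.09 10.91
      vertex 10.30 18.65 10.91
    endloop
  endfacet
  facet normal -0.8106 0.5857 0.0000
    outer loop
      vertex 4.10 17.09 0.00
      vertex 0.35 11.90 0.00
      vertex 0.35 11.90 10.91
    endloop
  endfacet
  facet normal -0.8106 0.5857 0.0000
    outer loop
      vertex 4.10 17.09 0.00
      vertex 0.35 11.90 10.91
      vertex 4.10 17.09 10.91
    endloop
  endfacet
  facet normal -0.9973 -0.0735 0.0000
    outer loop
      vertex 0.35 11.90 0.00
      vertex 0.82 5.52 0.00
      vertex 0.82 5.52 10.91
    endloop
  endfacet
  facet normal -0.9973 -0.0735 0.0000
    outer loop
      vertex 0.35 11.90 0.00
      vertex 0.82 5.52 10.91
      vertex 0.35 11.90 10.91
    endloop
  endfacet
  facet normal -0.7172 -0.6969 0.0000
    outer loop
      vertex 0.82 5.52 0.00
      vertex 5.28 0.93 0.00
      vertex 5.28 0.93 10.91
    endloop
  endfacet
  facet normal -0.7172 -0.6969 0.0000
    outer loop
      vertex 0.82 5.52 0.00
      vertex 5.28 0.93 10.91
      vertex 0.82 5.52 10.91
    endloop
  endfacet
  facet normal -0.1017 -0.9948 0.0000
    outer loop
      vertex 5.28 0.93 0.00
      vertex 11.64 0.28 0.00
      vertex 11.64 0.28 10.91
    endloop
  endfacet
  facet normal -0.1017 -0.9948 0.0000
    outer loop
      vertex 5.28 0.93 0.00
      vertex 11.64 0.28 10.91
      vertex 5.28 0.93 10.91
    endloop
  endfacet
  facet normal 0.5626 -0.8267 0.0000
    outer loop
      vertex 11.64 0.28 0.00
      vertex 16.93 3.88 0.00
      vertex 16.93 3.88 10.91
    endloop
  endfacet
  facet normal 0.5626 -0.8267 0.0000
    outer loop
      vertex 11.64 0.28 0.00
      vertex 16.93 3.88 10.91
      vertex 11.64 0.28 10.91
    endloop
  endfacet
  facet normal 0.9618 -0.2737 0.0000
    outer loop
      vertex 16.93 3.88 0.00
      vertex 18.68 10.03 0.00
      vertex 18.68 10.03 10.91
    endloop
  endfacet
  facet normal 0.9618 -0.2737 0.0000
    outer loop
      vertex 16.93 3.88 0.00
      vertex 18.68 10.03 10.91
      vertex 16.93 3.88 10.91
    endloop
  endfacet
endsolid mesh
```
; perimeter-only toolpath
G21 ; units = mm
G90 ; absolute positioning
G28 ; home
; layer 1
G0 Z1.36
G0 X18.68 Y10.03
G1 X16.06 Y15.87
G1 X10.30 Y18.65
G1 X4.10 Y17.09
G1 X0.35 Y11.90
G1 X0.82 Y5.52
G1 X5.28 Y0.93
G1 X11.64 Y0.28
G1 X16.93 Y3.88
G1 X18.68 Y10.03
; layer 2
G0 Z2.73
G0 X18.68 Y10.03
G1 X16.06 Y15.87
G1 X10.30 Y18.65
G1 X4.10 Y17.09
G1 X0.35 Y11.90
G1 X0.82 Y5.52
G1 X5.28 Y0.93
G1 X11.64 Y0.28
G1 X16.93 Y3.88
G1 X18.68 Y10.03
; layer 3
G0 Z4.09
G0 X18.68 Y10.03
G1 X16.06 Y15.87
G1 X10.30 Y18.65
G1 X4.10 Y17.09
G1 X0.35 Y11.90
G1 X0.82 Y5.52
G1 X5.28 Y0.93
G1 X11.64 Y0.28
G1 X16.93 Y3.88
G1 X18.68 Y10.03
; layer 4
G0 Z5.46
G0 X18.68 Y10.03
G1 X16.06 Y15.87
G1 X10.30 Y18.65
G1 X4.10 Y17.09
G1 X0.35 Y11.90
G1 X0.82 Y5.52
G1 X5.28 Y0.93
G1 X11.64 Y0.28
G1 X16.93 Y3.88
G1 X18.68 Y10.03
; layer 5
G0 Z6.82
G0 X18.68 Y10.03
G1 X16.06 Y15.87
G1 X10.30 Y18.65
G1 X4.10 Y17.09
G1 X0.35 Y11.90
G1 X0.82 Y5.52
G1 X5.28 Y0.93
G1 X11.64 Y0.28
G1 X16.93 Y3.88
G1 X18.68 Y10.03
; layer 6
G0 Z8.18
G0 X18.68 Y10.03
G1 X16.06 Y15.87
G1 X10.30 Y18.65
G1 X4.10 Y17.09
G1 X0.35 Y11.90
G1 X0.82 Y5.52
G1 X5.28 Y0.93
G1 X11.64 Y0.28
G1 X16.93 Y3.88
G1 X18.68 Y10.03
; layer 7
G0 Z9.55
G0 X18.68 Y10.03
G1 X16.06 Y15.87
G1 X10.30 Y18.65
G1 X4.10 Y17.09
G1 X0.35 Y11.90
G1 X0.82 Y5.52
G1 X5.28 Y0.93
G1 X11.64 Y0.28
G1 X16.93 Y3.88
G1 X18.68 Y10.03
; layer 8
G0 Z10.91
G0 X18.68 Y10.03
G1 X16.06 Y15.87
G1 X10.30 Y18.65
G1 X4.10 Y17.09
G1 X0.35 Y11.90
G1 X0.82 Y5.52
G1 X5.28 Y0.93
G1 X11.64 Y0.28
G1 X16.93 Y3.88
G1 X18.68 Y10.03
M2 ; end

The solid is a regular 9-sided prism (a cylinder approximated with 9 flat sides), circumscribed radius ≈ 9.35 mm, height ≈ 10.9 mm. Slicing at Δz = 1.36 mm — 8 equal slices spanning the solid's height, so layer i sits at z = i·h/8 — gives 8 non-empty perimeters. Each is a 9-segment closed polygon; G0 lifts to the layer z and rapids to the start vertex, then G1 traces the edges.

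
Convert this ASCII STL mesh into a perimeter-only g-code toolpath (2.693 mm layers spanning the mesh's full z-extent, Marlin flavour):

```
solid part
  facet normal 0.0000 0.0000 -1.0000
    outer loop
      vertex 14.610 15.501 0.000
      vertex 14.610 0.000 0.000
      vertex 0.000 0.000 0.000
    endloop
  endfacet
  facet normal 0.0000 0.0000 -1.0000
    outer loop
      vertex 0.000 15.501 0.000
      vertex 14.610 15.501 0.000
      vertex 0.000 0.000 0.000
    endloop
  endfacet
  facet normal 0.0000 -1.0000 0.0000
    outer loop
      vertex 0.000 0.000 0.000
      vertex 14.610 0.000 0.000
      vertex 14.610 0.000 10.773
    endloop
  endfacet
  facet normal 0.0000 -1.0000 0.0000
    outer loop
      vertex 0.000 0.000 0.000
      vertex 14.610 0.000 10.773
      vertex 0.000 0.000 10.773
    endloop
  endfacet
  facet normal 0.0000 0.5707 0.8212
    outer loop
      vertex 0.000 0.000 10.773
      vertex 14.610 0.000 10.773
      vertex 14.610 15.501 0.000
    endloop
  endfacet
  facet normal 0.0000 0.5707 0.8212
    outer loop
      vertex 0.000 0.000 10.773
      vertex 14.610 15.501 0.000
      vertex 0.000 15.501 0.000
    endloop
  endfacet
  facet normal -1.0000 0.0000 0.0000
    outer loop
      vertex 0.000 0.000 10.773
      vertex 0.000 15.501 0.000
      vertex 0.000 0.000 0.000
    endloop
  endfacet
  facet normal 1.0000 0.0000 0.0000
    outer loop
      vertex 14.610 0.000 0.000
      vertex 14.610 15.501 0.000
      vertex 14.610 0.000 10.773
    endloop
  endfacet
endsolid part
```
; perimeter-only toolpath
G21 ; units = mm
G90 ; absolute positioning
G28 ; home
; layer 1
G0 Z2.693
G0 X0.000 Y0.000
G1 X14.610 Y0.000
G1 X14.610 Y11.626
G1 X0.000 Y11.626
G1 X0.000 Y0.000
; layer 2
G0 Z5.386
G0 X0.000 Y0.000
G1 X14.610 Y0.000
G1 X14.610 Y7.750
G1 X0.000 Y7.750
G1 X0.000 Y0.000
; layer 3
G0 Z8.080
G0 X0.000 Y0.000
G1 X14.610 Y0.000
G1 X14.610 Y3.875
G1 X0.000 Y3.875
G1 X0.000 Y0.000
M2 ; end

The solid is a wedge (ramp): 14.6 × 15.5 mm base, rising to 10.8 mm along the y=0 edge and sloping linearly to z=0 at y=15.5. Slicing at Δz = 2.693 mm — 4 equal slices spanning the solid's height, so layer i sits at z = i·h/4 — gives 3 non-empty perimeters. Each is a 4-segment closed polygon; G0 lifts to the layer z and rapids to the start vertex, then G1 traces the edges. The cross-section shrinks linearly with z (the slice at the apex is degenerate and omitted).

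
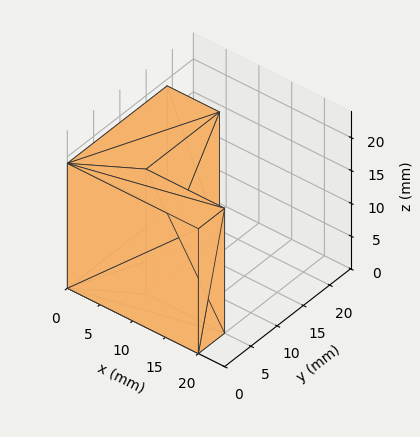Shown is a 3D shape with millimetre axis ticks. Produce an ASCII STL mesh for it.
Reading the render: the shape is an L-shaped prism: outer 20 × 19 mm, arm thicknesses ≈ 5 mm (horizontal) and 8 mm (vertical), extruded 19 mm in z (dimensions read to the nearest mm from the axis ticks). For the STL, each face is triangulated and given an outward normal.

solid part
  facet normal 0.0000 0.0000 -1.0000
    outer loop
      vertex 20.00 5.00 0.00
      vertex 20.00 0.00 0.00
      vertex 0.00 0.00 0.00
    endloop
  endfacet
  facet normal 0.0000 0.0000 -1.0000
    outer loop
      vertex 8.00 5.00 0.00
      vertex 20.00 5.00 0.00
      vertex 0.00 0.00 0.00
    endloop
  endfacet
  facet normal 0.0000 0.0000 -1.0000
    outer loop
      vertex 8.00 19.00 0.00
      vertex 8.00 5.00 0.00
      vertex 0.00 0.00 0.00
    endloop
  endfacet
  facet normal 0.0000 0.0000 -1.0000
    outer loop
      vertex 0.00 19.00 0.00
      vertex 8.00 19.00 0.00
      vertex 0.00 0.00 0.00
    endloop
  endfacet
  facet normal 0.0000 0.0000 1.0000
    outer loop
      vertex 0.00 0.00 19.00
      vertex 20.00 0.00 19.00
      vertex 20.00 5.00 19.00
    endloop
  endfacet
  facet normal 0.0000 0.0000 1.0000
    outer loop
      vertex 0.00 0.00 19.00
      vertex 20.00 5.00 19.00
      vertex 8.00 5.00 19.00
    endloop
  endfacet
  facet normal 0.0000 0.0000 1.0000
    outer loop
      vertex 0.00 0.00 19.00
      vertex 8.00 5.00 19.00
      vertex 8.00 19.00 19.00
    endloop
  endfacet
  facet normal 0.0000 0.0000 1.0000
    outer loop
      vertex 0.00 0.00 19.00
      vertex 8.00 19.00 19.00
      vertex 0.00 19.00 19.00
    endloop
  endfacet
  facet normal 0.0000 -1.0000 0.0000
    outer loop
      vertex 0.00 0.00 0.00
      vertex 20.00 0.00 0.00
      vertex 20.00 0.00 19.00
    endloop
  endfacet
  facet normal 0.0000 -1.0000 0.0000
    outer loop
      vertex 0.00 0.00 0.00
      vertex 20.00 0.00 19.00
      vertex 0.00 0.00 19.00
    endloop
  endfacet
  facet normal 1.0000 0.0000 0.0000
    outer loop
      vertex 20.00 0.00 0.00
      vertex 20.00 5.00 0.00
      vertex 20.00 5.00 19.00
    endloop
  endfacet
  facet normal 1.0000 0.0000 0.0000
    outer loop
      vertex 20.00 0.00 0.00
      vertex 20.00 5.00 19.00
      vertex 20.00 0.00 19.00
    endloop
  endfacet
  facet normal 0.0000 1.0000 0.0000
    outer loop
      vertex 20.00 5.00 0.00
      vertex 8.00 5.00 0.00
      vertex 8.00 5.00 19.00
    endloop
  endfacet
  facet normal 0.0000 1.0000 0.0000
    outer loop
      vertex 20.00 5.00 0.00
      vertex 8.00 5.00 19.00
      vertex 20.00 5.00 19.00
    endloop
  endfacet
  facet normal 1.0000 0.0000 0.0000
    outer loop
      vertex 8.00 5.00 0.00
      vertex 8.00 19.00 0.00
      vertex 8.00 19.00 19.00
    endloop
  endfacet
  facet normal 1.0000 0.0000 0.0000
    outer loop
      vertex 8.00 5.00 0.00
      vertex 8.00 19.00 19.00
      vertex 8.00 5.00 19.00
    endloop
  endfacet
  facet normal 0.0000 1.0000 0.0000
    outer loop
      vertex 8.00 19.00 0.00
      vertex 0.00 19.00 0.00
      vertex 0.00 19.00 19.00
    endloop
  endfacet
  facet normal 0.0000 1.0000 0.0000
    outer loop
      vertex 8.00 19.00 0.00
      vertex 0.00 19.00 19.00
      vertex 8.00 19.00 19.00
    endloop
  endfacet
  facet normal -1.0000 0.0000 0.0000
    outer loop
      vertex 0.00 19.00 0.00
      vertex 0.00 0.00 0.00
      vertex 0.00 0.00 19.00
    endloop
  endfacet
  facet normal -1.0000 0.0000 0.0000
    outer loop
      vertex 0.00 19.00 0.00
      vertex 0.00 0.00 19.00
      vertex 0.00 19.00 19.00
    endloop
  endfacet
endsolid part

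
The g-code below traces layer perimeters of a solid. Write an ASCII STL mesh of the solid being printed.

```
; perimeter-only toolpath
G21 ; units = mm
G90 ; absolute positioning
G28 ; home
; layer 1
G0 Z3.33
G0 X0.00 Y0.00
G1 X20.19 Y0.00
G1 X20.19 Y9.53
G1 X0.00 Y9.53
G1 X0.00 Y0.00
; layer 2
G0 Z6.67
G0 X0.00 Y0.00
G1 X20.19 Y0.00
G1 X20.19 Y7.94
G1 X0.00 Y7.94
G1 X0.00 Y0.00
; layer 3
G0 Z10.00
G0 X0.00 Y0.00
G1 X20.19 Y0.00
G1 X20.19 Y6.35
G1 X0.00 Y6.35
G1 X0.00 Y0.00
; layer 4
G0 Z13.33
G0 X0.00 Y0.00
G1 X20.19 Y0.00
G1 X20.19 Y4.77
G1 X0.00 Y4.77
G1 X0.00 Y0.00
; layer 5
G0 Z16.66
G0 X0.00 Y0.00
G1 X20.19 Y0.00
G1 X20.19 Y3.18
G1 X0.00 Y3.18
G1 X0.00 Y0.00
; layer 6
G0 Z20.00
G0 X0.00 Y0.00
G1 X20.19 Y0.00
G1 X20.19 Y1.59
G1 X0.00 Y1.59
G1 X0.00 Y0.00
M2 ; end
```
solid part
  facet normal 0.0000 0.0000 -1.0000
    outer loop
      vertex 20.19 11.12 0.00
      vertex 20.19 0.00 0.00
      vertex 0.00 0.00 0.00
    endloop
  endfacet
  facet normal 0.0000 0.0000 -1.0000
    outer loop
      vertex 0.00 11.12 0.00
      vertex 20.19 11.12 0.00
      vertex 0.00 0.00 0.00
    endloop
  endfacet
  facet normal 0.0000 -1.0000 0.0000
    outer loop
      vertex 0.00 0.00 0.00
      vertex 20.19 0.00 0.00
      vertex 20.19 0.00 23.33
    endloop
  endfacet
  facet normal 0.0000 -1.0000 0.0000
    outer loop
      vertex 0.00 0.00 0.00
      vertex 20.19 0.00 23.33
      vertex 0.00 0.00 23.33
    endloop
  endfacet
  facet normal 0.0000 0.9027 0.4303
    outer loop
      vertex 0.00 0.00 23.33
      vertex 20.19 0.00 23.33
      vertex 20.19 11.12 0.00
    endloop
  endfacet
  facet normal 0.0000 0.9027 0.4303
    outer loop
      vertex 0.00 0.00 23.33
      vertex 20.19 11.12 0.00
      vertex 0.00 11.12 0.00
    endloop
  endfacet
  facet normal -1.0000 0.0000 0.0000
    outer loop
      vertex 0.00 0.00 23.33
      vertex 0.00 11.12 0.00
      vertex 0.00 0.00 0.00
    endloop
  endfacet
  facet normal 1.0000 0.0000 0.0000
    outer loop
      vertex 20.19 0.00 0.00
      vertex 20.19 11.12 0.00
      vertex 20.19 0.00 23.33
    endloop
  endfacet
endsolid part

The G0 Z moves step by Δz≈3.33 mm. The G1 loops shrink linearly with z, so the solid tapers from its base footprint up to z≈23.3. Closing with a flat bottom cap and the tapered top and triangulating gives 8 facets — a wedge (ramp): 20.2 × 11.1 mm base, rising to 23.3 mm along the y=0 edge and sloping linearly to z=0 at y=11.1.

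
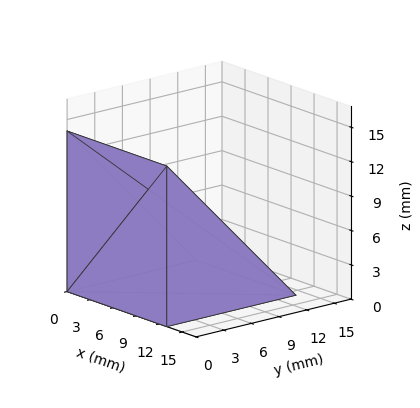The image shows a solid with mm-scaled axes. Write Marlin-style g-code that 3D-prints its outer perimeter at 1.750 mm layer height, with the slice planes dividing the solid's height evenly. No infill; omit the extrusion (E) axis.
Reading the render: the shape is a wedge (ramp): 13 × 14 mm base, rising to 14 mm along the y=0 edge and sloping linearly to z=0 at y=14 (dimensions read to the nearest mm from the axis ticks). For the g-code, the solid's height is divided into equal slices at the stated Δz and each level perimeter traced with G1 moves after a G0 lift.

; perimeter-only toolpath
G21 ; units = mm
G90 ; absolute positioning
G28 ; home
; layer 1
G0 Z1.750
G0 X0.000 Y0.000
G1 X13.000 Y0.000
G1 X13.000 Y12.250
G1 X0.000 Y12.250
G1 X0.000 Y0.000
; layer 2
G0 Z3.500
G0 X0.000 Y0.000
G1 X13.000 Y0.000
G1 X13.000 Y10.500
G1 X0.000 Y10.500
G1 X0.000 Y0.000
; layer 3
G0 Z5.250
G0 X0.000 Y0.000
G1 X13.000 Y0.000
G1 X13.000 Y8.750
G1 X0.000 Y8.750
G1 X0.000 Y0.000
; layer 4
G0 Z7.000
G0 X0.000 Y0.000
G1 X13.000 Y0.000
G1 X13.000 Y7.000
G1 X0.000 Y7.000
G1 X0.000 Y0.000
; layer 5
G0 Z8.750
G0 X0.000 Y0.000
G1 X13.000 Y0.000
G1 X13.000 Y5.250
G1 X0.000 Y5.250
G1 X0.000 Y0.000
; layer 6
G0 Z10.500
G0 X0.000 Y0.000
G1 X13.000 Y0.000
G1 X13.000 Y3.500
G1 X0.000 Y3.500
G1 X0.000 Y0.000
; layer 7
G0 Z12.250
G0 X0.000 Y0.000
G1 X13.000 Y0.000
G1 X13.000 Y1.750
G1 X0.000 Y1.750
G1 X0.000 Y0.000
M2 ; end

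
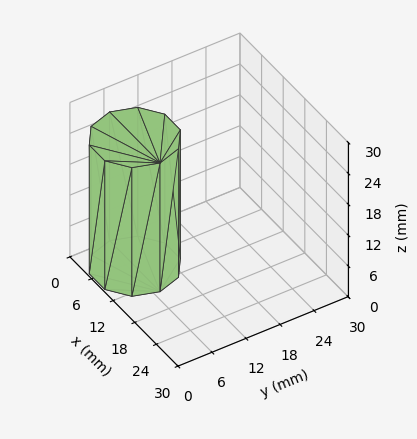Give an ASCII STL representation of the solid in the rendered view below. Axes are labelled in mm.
Reading the render: the shape is a regular 10-sided prism (a cylinder approximated with 10 flat sides), circumscribed radius ≈ 7 mm, height ≈ 25 mm (dimensions read to the nearest mm from the axis ticks). For the STL, each face is triangulated and given an outward normal.

solid part
  facet normal 0.0000 0.0000 -1.0000
    outer loop
      vertex 9.16 13.66 0.00
      vertex 12.66 11.11 0.00
      vertex 14.00 7.00 0.00
    endloop
  endfacet
  facet normal 0.0000 0.0000 -1.0000
    outer loop
      vertex 4.84 13.66 0.00
      vertex 9.16 13.66 0.00
      vertex 14.00 7.00 0.00
    endloop
  endfacet
  facet normal 0.0000 0.0000 -1.0000
    outer loop
      vertex 1.34 11.11 0.00
      vertex 4.84 13.66 0.00
      vertex 14.00 7.00 0.00
    endloop
  endfacet
  facet normal 0.0000 0.0000 -1.0000
    outer loop
      vertex 0.00 7.00 0.00
      vertex 1.34 11.11 0.00
      vertex 14.00 7.00 0.00
    endloop
  endfacet
  facet normal 0.0000 0.0000 -1.0000
    outer loop
      vertex 1.34 2.89 0.00
      vertex 0.00 7.00 0.00
      vertex 14.00 7.00 0.00
    endloop
  endfacet
  facet normal 0.0000 0.0000 -1.0000
    outer loop
      vertex 4.84 0.34 0.00
      vertex 1.34 2.89 0.00
      vertex 14.00 7.00 0.00
    endloop
  endfacet
  facet normal 0.0000 0.0000 -1.0000
    outer loop
      vertex 9.16 0.34 0.00
      vertex 4.84 0.34 0.00
      vertex 14.00 7.00 0.00
    endloop
  endfacet
  facet normal 0.0000 0.0000 -1.0000
    outer loop
      vertex 12.66 2.89 0.00
      vertex 9.16 0.34 0.00
      vertex 14.00 7.00 0.00
    endloop
  endfacet
  facet normal 0.0000 0.0000 1.0000
    outer loop
      vertex 14.00 7.00 25.00
      vertex 12.66 11.11 25.00
      vertex 9.16 13.66 25.00
    endloop
  endfacet
  facet normal 0.0000 0.0000 1.0000
    outer loop
      vertex 14.00 7.00 25.00
      vertex 9.16 13.66 25.00
      vertex 4.84 13.66 25.00
    endloop
  endfacet
  facet normal 0.0000 0.0000 1.0000
    outer loop
      vertex 14.00 7.00 25.00
      vertex 4.84 13.66 25.00
      vertex 1.34 11.11 25.00
    endloop
  endfacet
  facet normal 0.0000 0.0000 1.0000
    outer loop
      vertex 14.00 7.00 25.00
      vertex 1.34 11.11 25.00
      vertex 0.00 7.00 25.00
    endloop
  endfacet
  facet normal 0.0000 0.0000 1.0000
    outer loop
      vertex 14.00 7.00 25.00
      vertex 0.00 7.00 25.00
      vertex 1.34 2.89 25.00
    endloop
  endfacet
  facet normal 0.0000 0.0000 1.0000
    outer loop
      vertex 14.00 7.00 25.00
      vertex 1.34 2.89 25.00
      vertex 4.84 0.34 25.00
    endloop
  endfacet
  facet normal 0.0000 0.0000 1.0000
    outer loop
      vertex 14.00 7.00 25.00
      vertex 4.84 0.34 25.00
      vertex 9.16 0.34 25.00
    endloop
  endfacet
  facet normal 0.0000 0.0000 1.0000
    outer loop
      vertex 14.00 7.00 25.00
      vertex 9.16 0.34 25.00
      vertex 12.66 2.89 25.00
    endloop
  endfacet
  facet normal 0.9507 0.3100 0.0000
    outer loop
      vertex 14.00 7.00 0.00
      vertex 12.66 11.11 0.00
      vertex 12.66 11.11 25.00
    endloop
  endfacet
  facet normal 0.9507 0.3100 0.0000
    outer loop
      vertex 14.00 7.00 0.00
      vertex 12.66 11.11 25.00
      vertex 14.00 7.00 25.00
    endloop
  endfacet
  facet normal 0.5889 0.8082 0.0000
    outer loop
      vertex 12.66 11.11 0.00
      vertex 9.16 13.66 0.00
      vertex 9.16 13.66 25.00
    endloop
  endfacet
  facet normal 0.5889 0.8082 0.0000
    outer loop
      vertex 12.66 11.11 0.00
      vertex 9.16 13.66 25.00
      vertex 12.66 11.11 25.00
    endloop
  endfacet
  facet normal 0.0000 1.0000 0.0000
    outer loop
      vertex 9.16 13.66 0.00
      vertex 4.84 13.66 0.00
      vertex 4.84 13.66 25.00
    endloop
  endfacet
  facet normal 0.0000 1.0000 0.0000
    outer loop
      vertex 9.16 13.66 0.00
      vertex 4.84 13.66 25.00
      vertex 9.16 13.66 25.00
    endloop
  endfacet
  facet normal -0.5889 0.8082 0.0000
    outer loop
      vertex 4.84 13.66 0.00
      vertex 1.34 11.11 0.00
      vertex 1.34 11.11 25.00
    endloop
  endfacet
  facet normal -0.5889 0.8082 0.0000
    outer loop
      vertex 4.84 13.66 0.00
      vertex 1.34 11.11 25.00
      vertex 4.84 13.66 25.00
    endloop
  endfacet
  facet normal -0.9507 0.3100 0.0000
    outer loop
      vertex 1.34 11.11 0.00
      vertex 0.00 7.00 0.00
      vertex 0.00 7.00 25.00
    endloop
  endfacet
  facet normal -0.9507 0.3100 0.0000
    outer loop
      vertex 1.34 11.11 0.00
      vertex 0.00 7.00 25.00
      vertex 1.34 11.11 25.00
    endloop
  endfacet
  facet normal -0.9507 -0.3100 0.0000
    outer loop
      vertex 0.00 7.00 0.00
      vertex 1.34 2.89 0.00
      vertex 1.34 2.89 25.00
    endloop
  endfacet
  facet normal -0.9507 -0.3100 0.0000
    outer loop
      vertex 0.00 7.00 0.00
      vertex 1.34 2.89 25.00
      vertex 0.00 7.00 25.00
    endloop
  endfacet
  facet normal -0.5889 -0.8082 0.0000
    outer loop
      vertex 1.34 2.89 0.00
      vertex 4.84 0.34 0.00
      vertex 4.84 0.34 25.00
    endloop
  endfacet
  facet normal -0.5889 -0.8082 0.0000
    outer loop
      vertex 1.34 2.89 0.00
      vertex 4.84 0.34 25.00
      vertex 1.34 2.89 25.00
    endloop
  endfacet
  facet normal 0.0000 -1.0000 0.0000
    outer loop
      vertex 4.84 0.34 0.00
      vertex 9.16 0.34 0.00
      vertex 9.16 0.34 25.00
    endloop
  endfacet
  facet normal 0.0000 -1.0000 0.0000
    outer loop
      vertex 4.84 0.34 0.00
      vertex 9.16 0.34 25.00
      vertex 4.84 0.34 25.00
    endloop
  endfacet
  facet normal 0.5889 -0.8082 0.0000
    outer loop
      vertex 9.16 0.34 0.00
      vertex 12.66 2.89 0.00
      vertex 12.66 2.89 25.00
    endloop
  endfacet
  facet normal 0.5889 -0.8082 0.0000
    outer loop
      vertex 9.16 0.34 0.00
      vertex 12.66 2.89 25.00
      vertex 9.16 0.34 25.00
    endloop
  endfacet
  facet normal 0.9507 -0.3100 0.0000
    outer loop
      vertex 12.66 2.89 0.00
      vertex 14.00 7.00 0.00
      vertex 14.00 7.00 25.00
    endloop
  endfacet
  facet normal 0.9507 -0.3100 0.0000
    outer loop
      vertex 12.66 2.89 0.00
      vertex 14.00 7.00 25.00
      vertex 12.66 2.89 25.00
    endloop
  endfacet
endsolid part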